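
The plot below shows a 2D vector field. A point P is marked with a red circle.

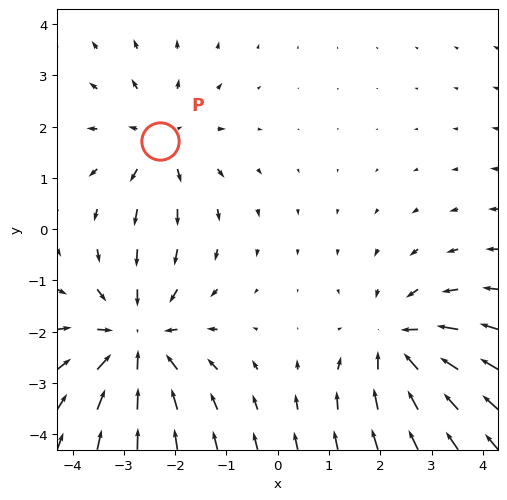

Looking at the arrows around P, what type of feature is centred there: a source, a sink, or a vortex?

At P (-2.3, 1.7) the arrows spread outward. Divergence about +3, curl ≈0 — positive divergence with near-zero curl is a source.

source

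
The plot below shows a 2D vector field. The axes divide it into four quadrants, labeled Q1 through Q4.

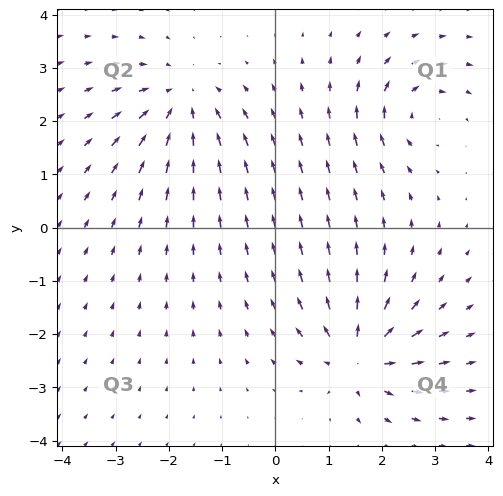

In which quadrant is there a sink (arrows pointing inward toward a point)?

Q2

The sink sits at approximately (-1.8, 2.3), which lies in quadrant Q2. The divergence there is about -4, negative as expected for a sink.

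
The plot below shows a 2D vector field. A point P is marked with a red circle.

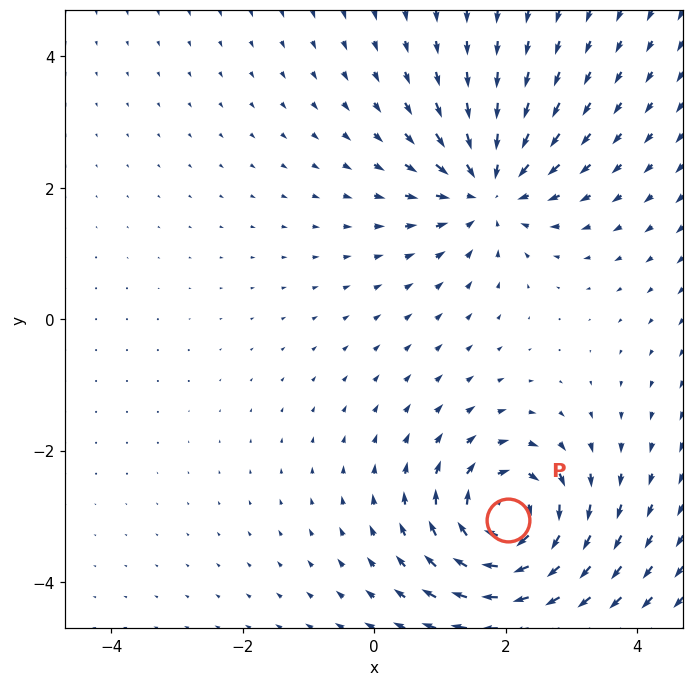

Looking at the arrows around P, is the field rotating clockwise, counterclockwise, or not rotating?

Near P at (2.0, -3.1) the arrows circulate clockwise. The curl (z-component) there is about -7; negative curl means clockwise rotation.

clockwise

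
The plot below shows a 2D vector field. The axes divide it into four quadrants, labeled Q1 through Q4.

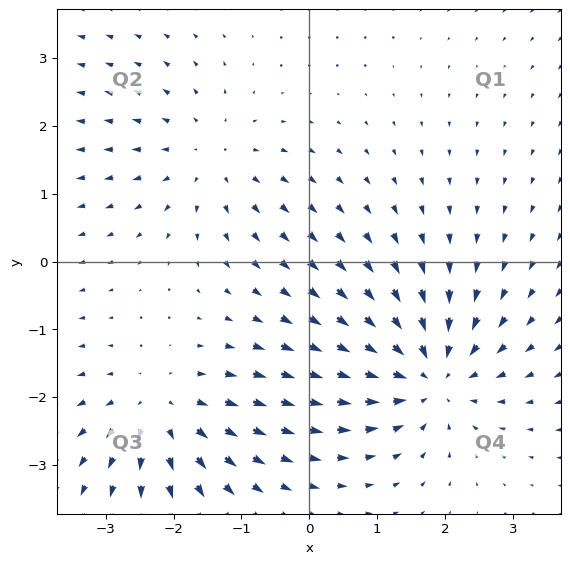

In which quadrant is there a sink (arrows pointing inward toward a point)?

Q4

The sink sits at approximately (1.8, -1.7), which lies in quadrant Q4. The divergence there is about -5, negative as expected for a sink.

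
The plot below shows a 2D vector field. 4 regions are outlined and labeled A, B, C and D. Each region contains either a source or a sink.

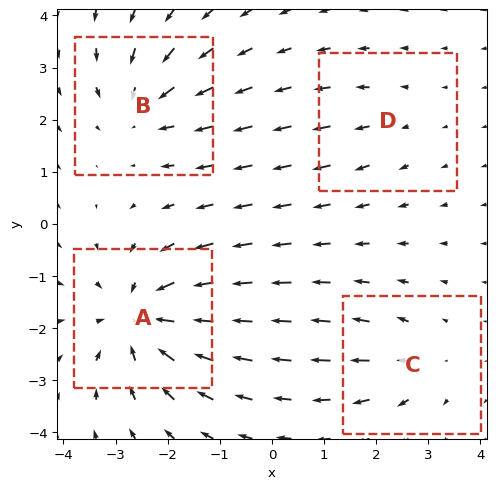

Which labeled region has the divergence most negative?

A

Divergence at each region's feature centre — A: about -6, B: about -4, C: about +3, D: about +2. Region A is most negative.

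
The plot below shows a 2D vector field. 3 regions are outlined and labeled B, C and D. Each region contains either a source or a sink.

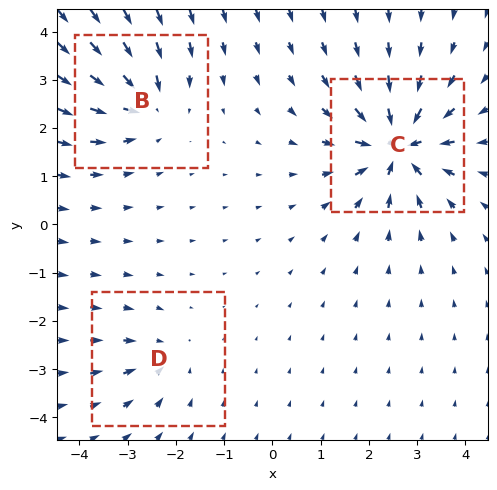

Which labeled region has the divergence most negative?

Divergence at each region's feature centre — B: about -4, C: about -6, D: about -2. Region C is most negative.

C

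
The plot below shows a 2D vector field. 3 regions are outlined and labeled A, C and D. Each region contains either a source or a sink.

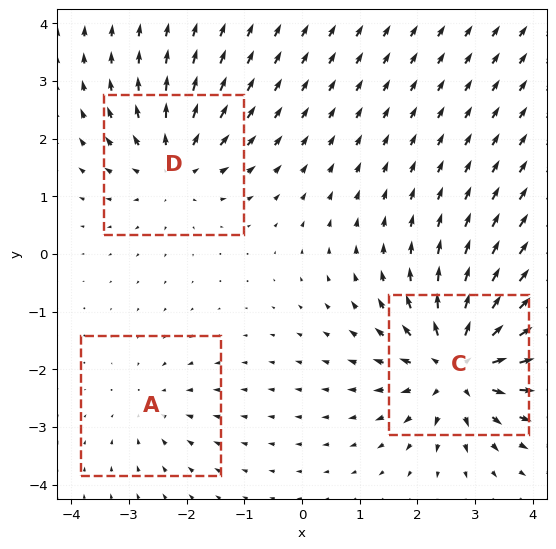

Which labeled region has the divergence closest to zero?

Divergence at each region's feature centre — A: about -2, C: about +6, D: about +4. Region A is closest to zero.

A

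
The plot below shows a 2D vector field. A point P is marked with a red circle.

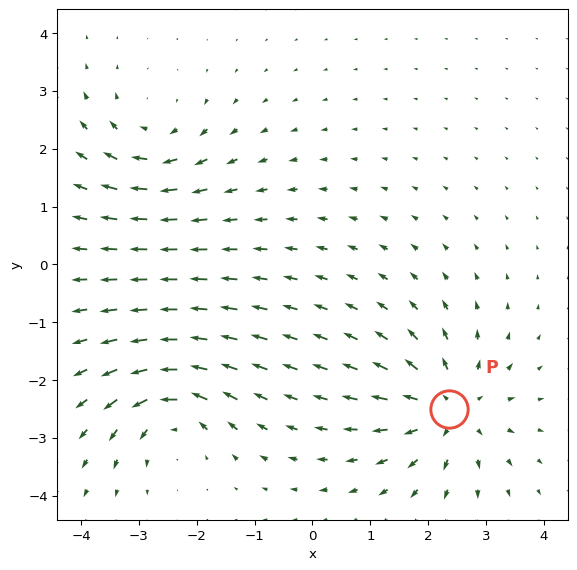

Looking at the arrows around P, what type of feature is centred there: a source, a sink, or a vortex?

At P (2.4, -2.5) the arrows spread outward. Divergence about +5, curl ≈0 — positive divergence with near-zero curl is a source.

source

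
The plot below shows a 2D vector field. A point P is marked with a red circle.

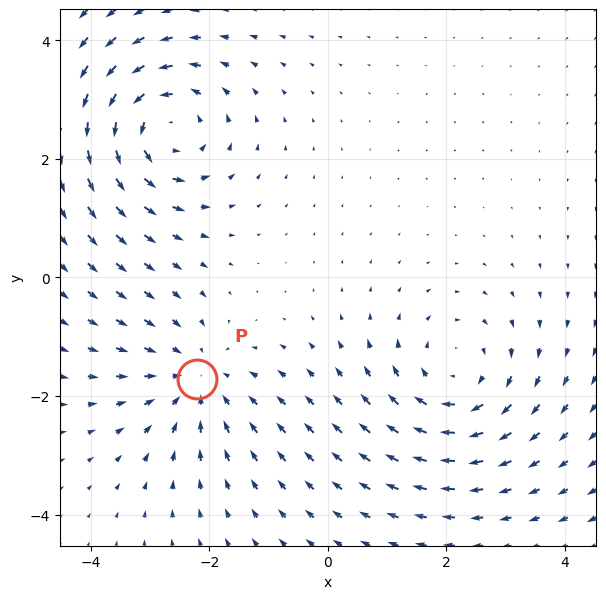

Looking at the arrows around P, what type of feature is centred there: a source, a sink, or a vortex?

At P (-2.2, -1.7) the arrows converge inward. Divergence about -3, curl ≈0 — negative divergence with near-zero curl is a sink.

sink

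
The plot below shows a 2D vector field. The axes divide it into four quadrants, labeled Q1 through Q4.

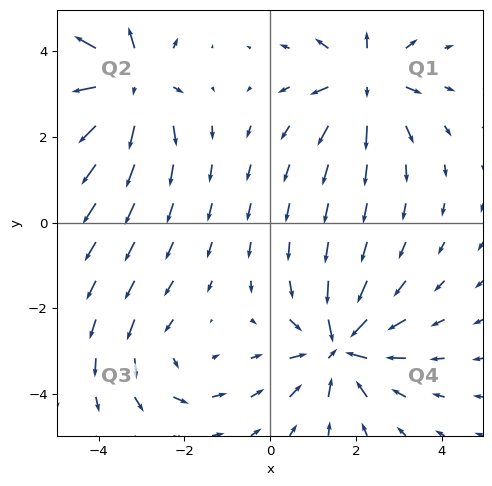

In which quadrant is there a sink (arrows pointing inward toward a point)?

Q4

The sink sits at approximately (1.6, -2.9), which lies in quadrant Q4. The divergence there is about -5, negative as expected for a sink.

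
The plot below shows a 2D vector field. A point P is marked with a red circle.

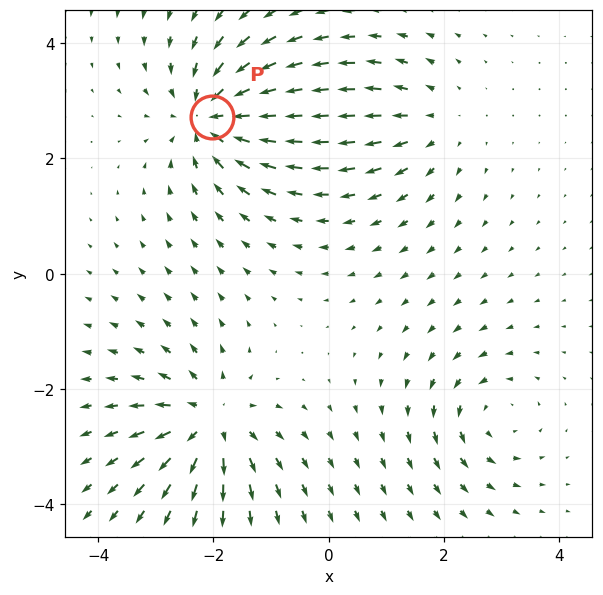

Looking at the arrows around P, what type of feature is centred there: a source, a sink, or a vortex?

sink

At P (-2.0, 2.7) the arrows converge inward. Divergence about -6, curl ≈0 — negative divergence with near-zero curl is a sink.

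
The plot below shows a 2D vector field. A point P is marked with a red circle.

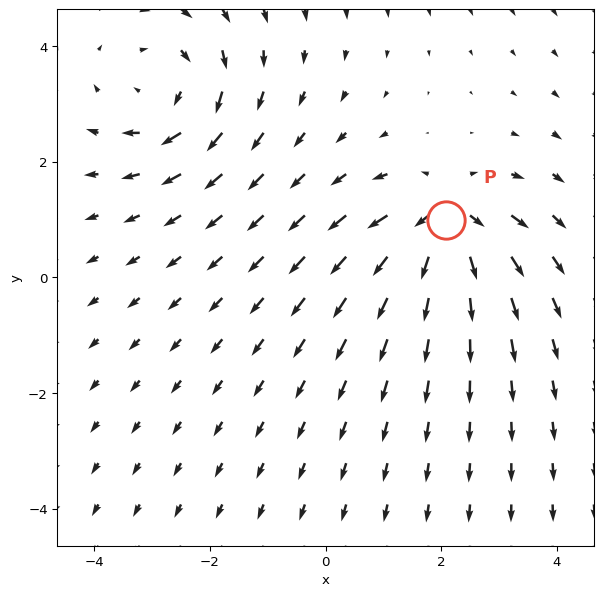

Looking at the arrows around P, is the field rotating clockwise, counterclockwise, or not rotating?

not rotating

Near P at (2.1, 1.0) the arrows show no circulation. The curl there is ≈0.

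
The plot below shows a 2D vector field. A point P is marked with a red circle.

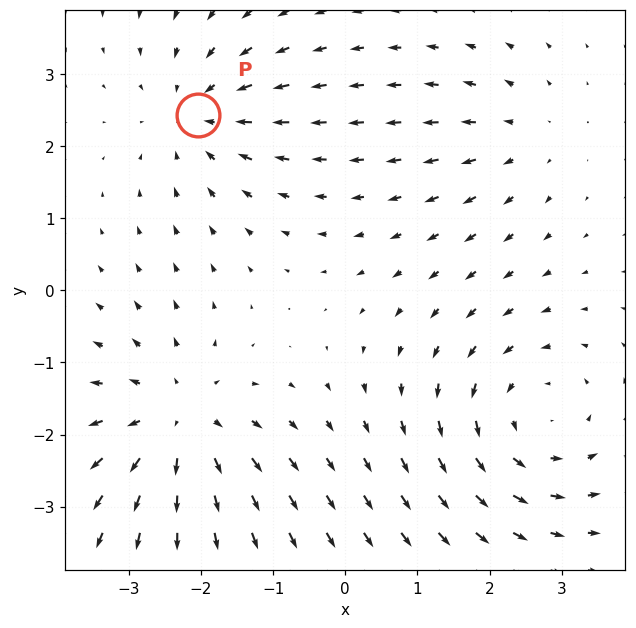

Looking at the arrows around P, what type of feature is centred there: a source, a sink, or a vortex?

At P (-2.0, 2.4) the arrows converge inward. Divergence about -4, curl ≈0 — negative divergence with near-zero curl is a sink.

sink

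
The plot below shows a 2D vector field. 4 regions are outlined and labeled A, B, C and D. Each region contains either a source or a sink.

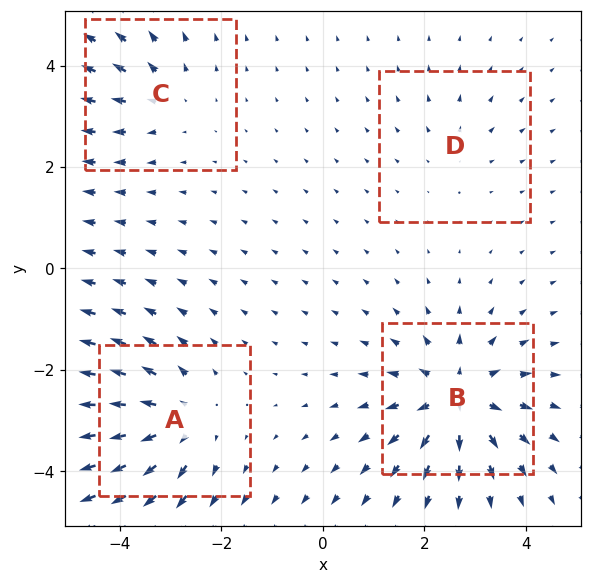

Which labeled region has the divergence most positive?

Divergence at each region's feature centre — A: about +6, B: about +7, C: about +3, D: about +2. Region B is most positive.

B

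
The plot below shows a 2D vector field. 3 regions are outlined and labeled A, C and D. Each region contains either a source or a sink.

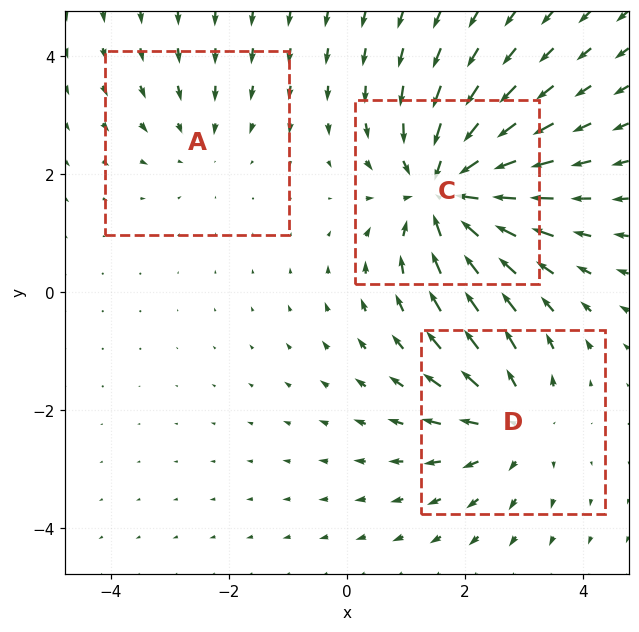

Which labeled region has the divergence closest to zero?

A

Divergence at each region's feature centre — A: about -2, C: about -5, D: about +3. Region A is closest to zero.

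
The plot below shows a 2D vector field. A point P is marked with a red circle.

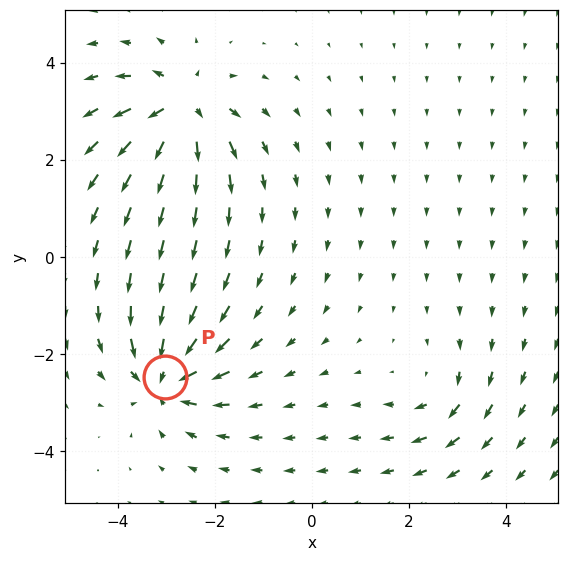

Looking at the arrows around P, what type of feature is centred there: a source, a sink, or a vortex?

At P (-3.0, -2.5) the arrows converge inward. Divergence about -7, curl ≈0 — negative divergence with near-zero curl is a sink.

sink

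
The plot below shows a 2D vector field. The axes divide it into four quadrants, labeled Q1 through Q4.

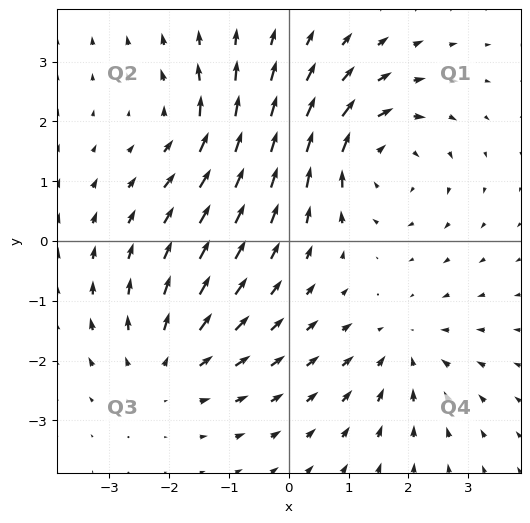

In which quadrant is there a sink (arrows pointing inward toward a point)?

Q4

The sink sits at approximately (1.9, -1.8), which lies in quadrant Q4. The divergence there is about -4, negative as expected for a sink.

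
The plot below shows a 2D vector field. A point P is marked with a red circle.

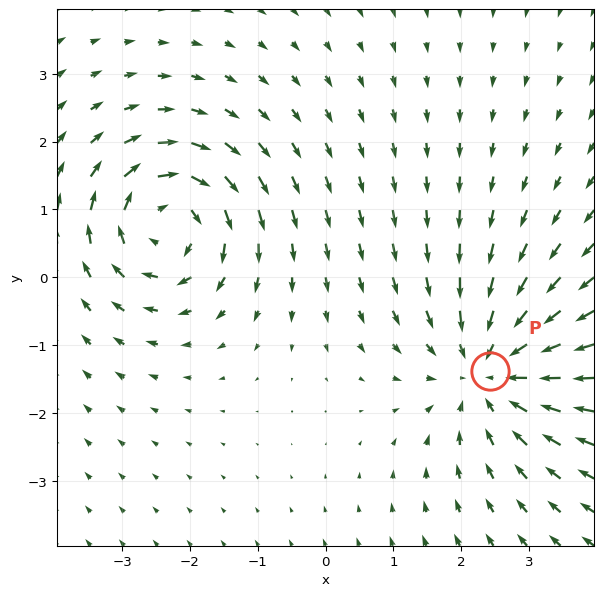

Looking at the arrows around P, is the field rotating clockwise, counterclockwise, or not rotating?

not rotating

Near P at (2.4, -1.4) the arrows show no circulation. The curl there is ≈0.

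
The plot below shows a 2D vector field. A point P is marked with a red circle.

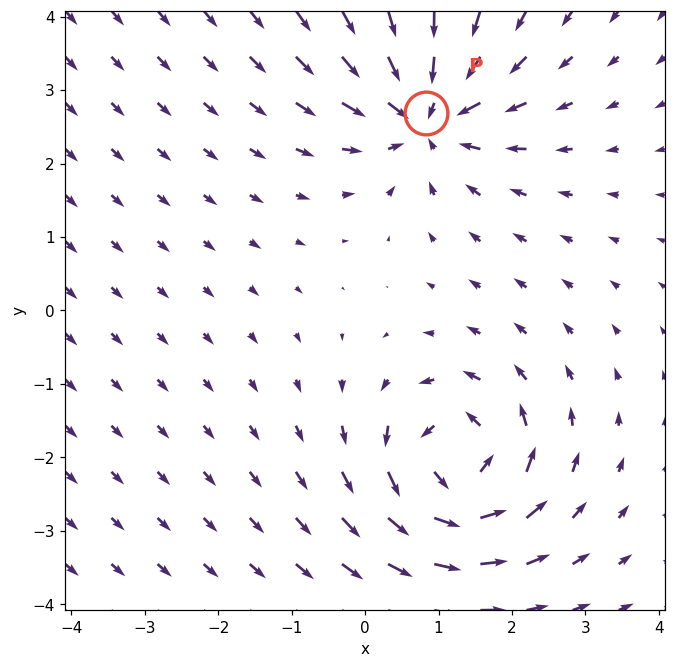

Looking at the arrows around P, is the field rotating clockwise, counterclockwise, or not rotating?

Near P at (0.8, 2.7) the arrows show no circulation. The curl there is ≈0.

not rotating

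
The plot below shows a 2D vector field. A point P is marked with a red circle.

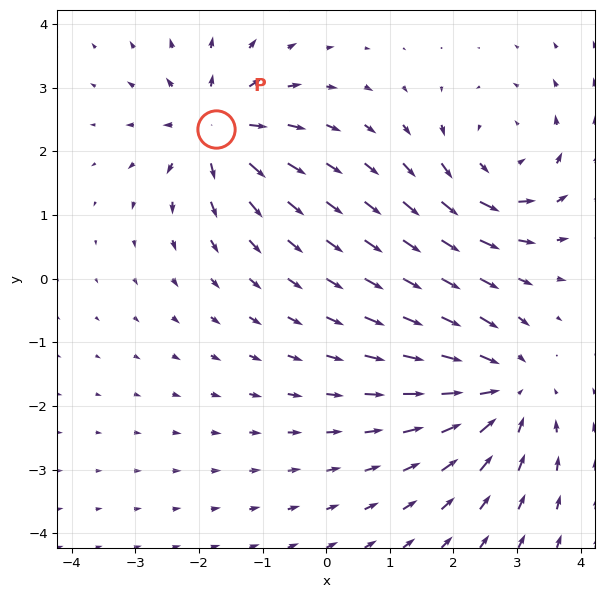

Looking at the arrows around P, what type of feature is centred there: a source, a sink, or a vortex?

At P (-1.7, 2.4) the arrows spread outward. Divergence about +5, curl ≈0 — positive divergence with near-zero curl is a source.

source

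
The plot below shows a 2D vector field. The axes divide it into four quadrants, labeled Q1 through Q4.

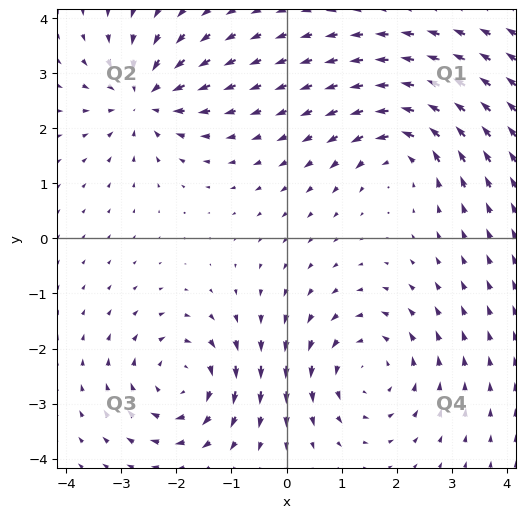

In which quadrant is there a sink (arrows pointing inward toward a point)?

The sink sits at approximately (-2.6, 2.5), which lies in quadrant Q2. The divergence there is about -5, negative as expected for a sink.

Q2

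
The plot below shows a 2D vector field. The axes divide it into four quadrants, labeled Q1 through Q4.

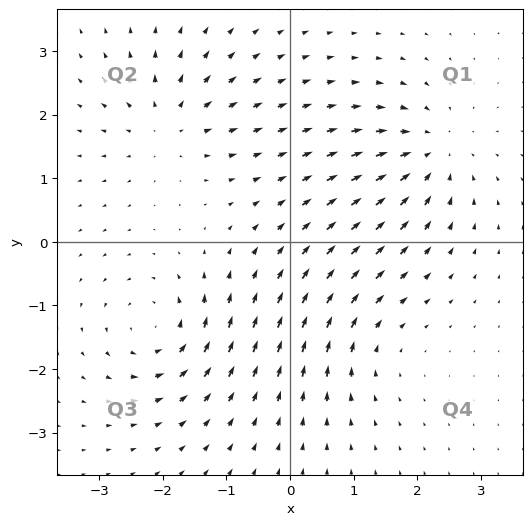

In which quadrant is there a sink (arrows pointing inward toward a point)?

Q1

The sink sits at approximately (2.2, 1.4), which lies in quadrant Q1. The divergence there is about -5, negative as expected for a sink.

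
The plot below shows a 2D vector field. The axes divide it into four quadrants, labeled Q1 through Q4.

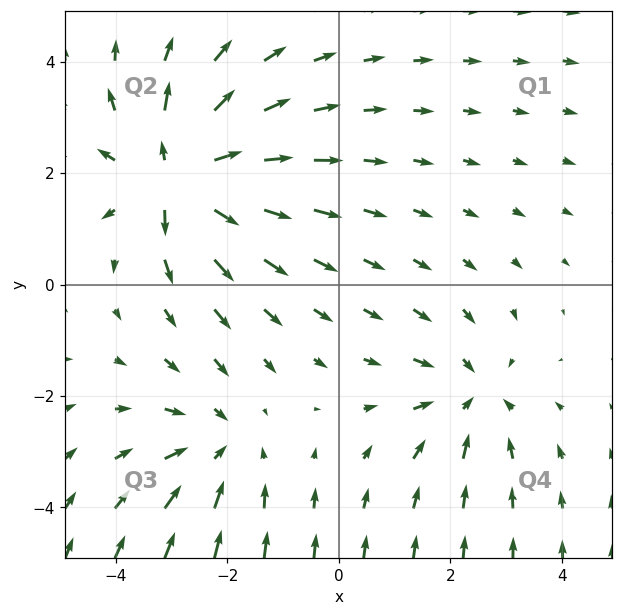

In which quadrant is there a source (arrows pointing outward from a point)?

Q2

The source sits at approximately (-2.9, 2.0), which lies in quadrant Q2. The divergence there is about +5, positive as expected for a source.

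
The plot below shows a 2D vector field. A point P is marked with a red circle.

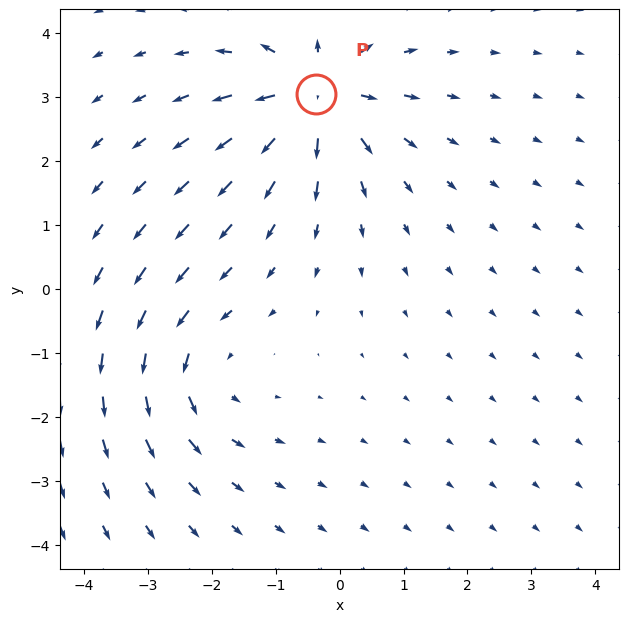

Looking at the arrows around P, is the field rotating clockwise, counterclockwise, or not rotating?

Near P at (-0.4, 3.0) the arrows show no circulation. The curl there is ≈0.

not rotating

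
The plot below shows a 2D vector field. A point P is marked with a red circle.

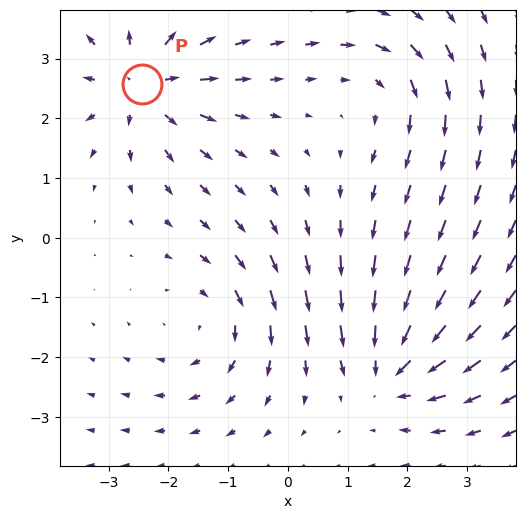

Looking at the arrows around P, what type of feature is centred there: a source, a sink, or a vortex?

source

At P (-2.4, 2.6) the arrows spread outward. Divergence about +6, curl ≈0 — positive divergence with near-zero curl is a source.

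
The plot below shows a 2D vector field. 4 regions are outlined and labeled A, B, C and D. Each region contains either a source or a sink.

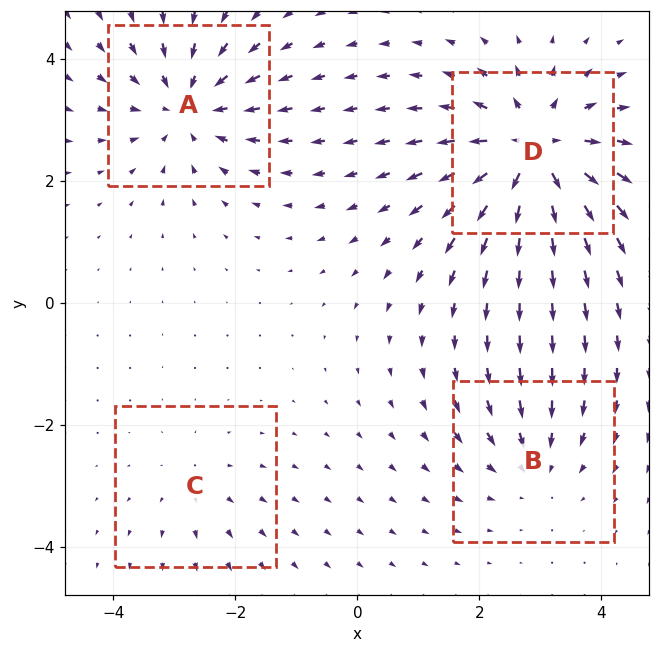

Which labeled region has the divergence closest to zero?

C

Divergence at each region's feature centre — A: about -5, B: about -3, C: about +2, D: about +7. Region C is closest to zero.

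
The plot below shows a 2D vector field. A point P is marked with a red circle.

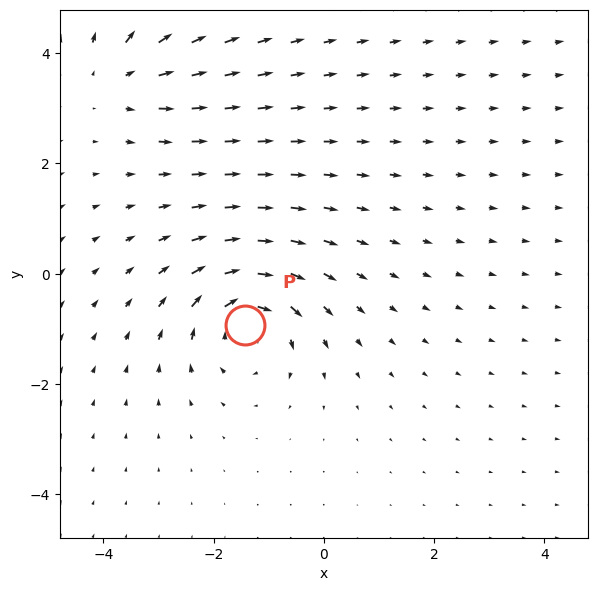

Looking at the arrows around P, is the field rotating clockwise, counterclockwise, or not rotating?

clockwise

Near P at (-1.4, -0.9) the arrows circulate clockwise. The curl (z-component) there is about -4; negative curl means clockwise rotation.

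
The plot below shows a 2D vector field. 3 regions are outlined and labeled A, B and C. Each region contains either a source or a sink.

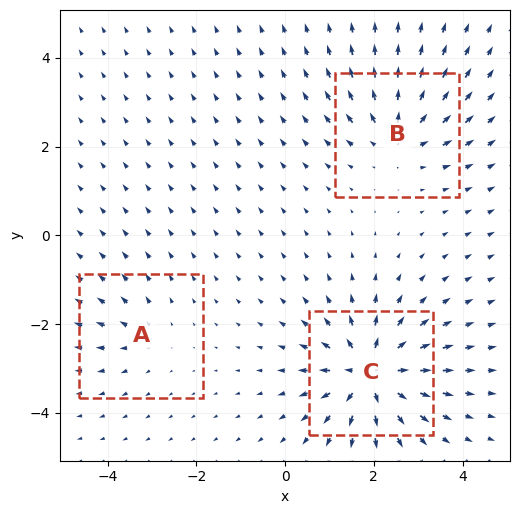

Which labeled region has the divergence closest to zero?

Divergence at each region's feature centre — A: about +2, B: about +4, C: about +7. Region A is closest to zero.

A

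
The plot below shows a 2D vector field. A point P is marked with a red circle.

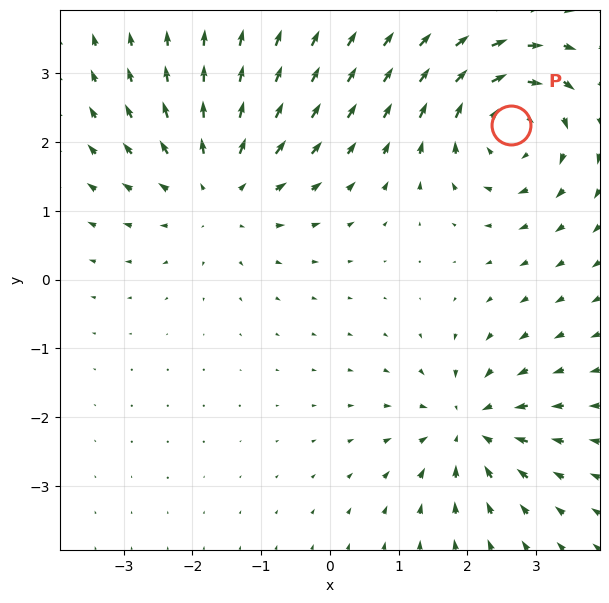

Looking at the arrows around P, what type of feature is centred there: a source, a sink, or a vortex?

At P (2.6, 2.3) the arrows circulate clockwise. Divergence ≈0, curl about -5 — near-zero divergence with nonzero curl is a vortex.

vortex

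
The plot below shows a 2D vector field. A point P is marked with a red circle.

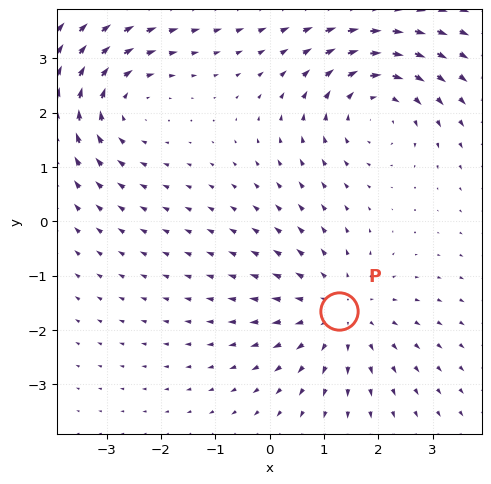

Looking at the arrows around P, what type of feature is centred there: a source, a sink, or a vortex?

source

At P (1.3, -1.7) the arrows spread outward. Divergence about +3, curl ≈0 — positive divergence with near-zero curl is a source.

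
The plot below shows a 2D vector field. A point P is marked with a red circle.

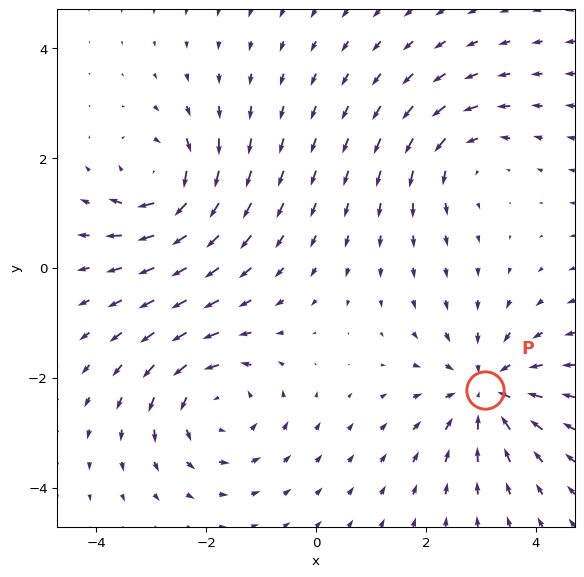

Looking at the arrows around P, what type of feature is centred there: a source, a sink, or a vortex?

sink

At P (3.1, -2.2) the arrows converge inward. Divergence about -5, curl ≈0 — negative divergence with near-zero curl is a sink.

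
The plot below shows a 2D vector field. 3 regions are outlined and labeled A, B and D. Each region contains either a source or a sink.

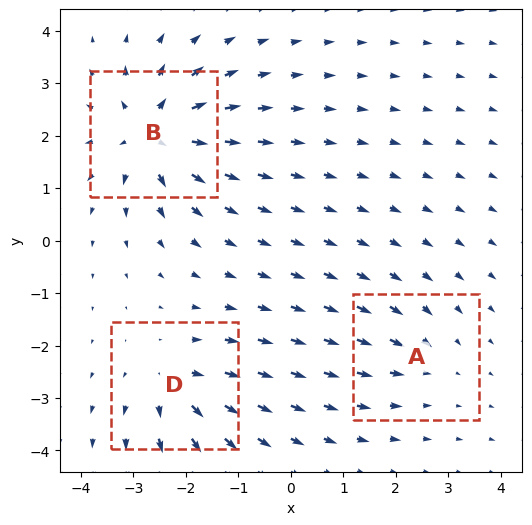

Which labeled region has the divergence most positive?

B

Divergence at each region's feature centre — A: about -2, B: about +6, D: about +4. Region B is most positive.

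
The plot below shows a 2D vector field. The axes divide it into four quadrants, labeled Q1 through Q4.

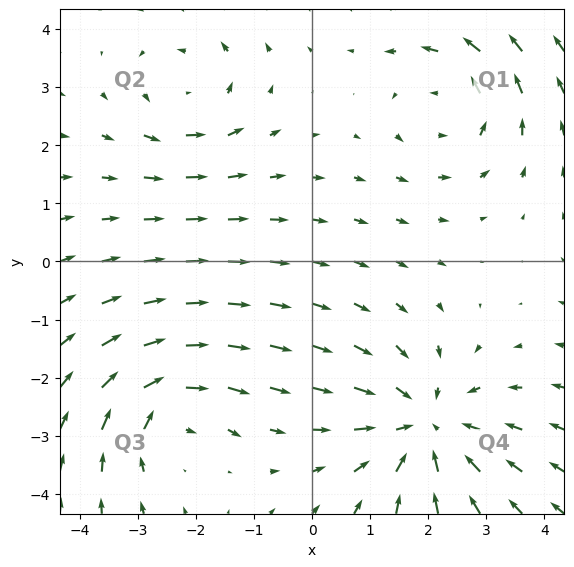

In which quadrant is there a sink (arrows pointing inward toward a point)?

The sink sits at approximately (2.0, -2.8), which lies in quadrant Q4. The divergence there is about -4, negative as expected for a sink.

Q4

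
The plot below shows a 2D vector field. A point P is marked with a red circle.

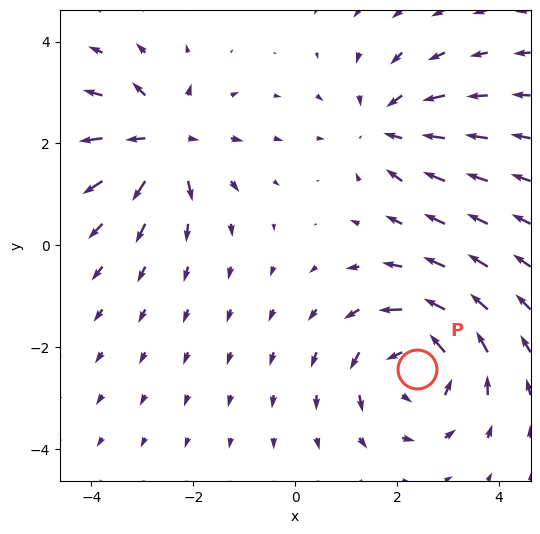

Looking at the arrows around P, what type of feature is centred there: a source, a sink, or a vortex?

At P (2.4, -2.4) the arrows circulate counterclockwise. Divergence ≈0, curl about +4 — near-zero divergence with nonzero curl is a vortex.

vortex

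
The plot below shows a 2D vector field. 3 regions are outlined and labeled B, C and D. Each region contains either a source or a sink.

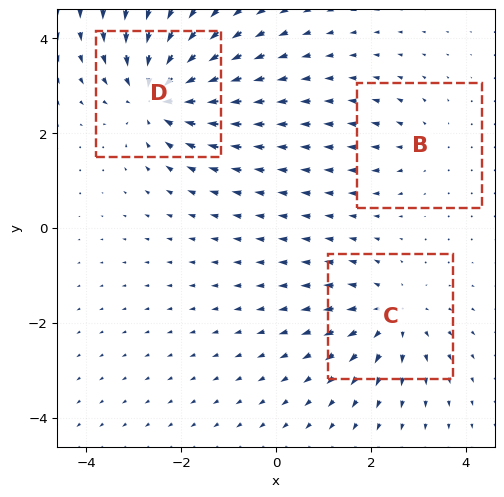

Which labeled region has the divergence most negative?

D

Divergence at each region's feature centre — B: about +2, C: about +3, D: about -5. Region D is most negative.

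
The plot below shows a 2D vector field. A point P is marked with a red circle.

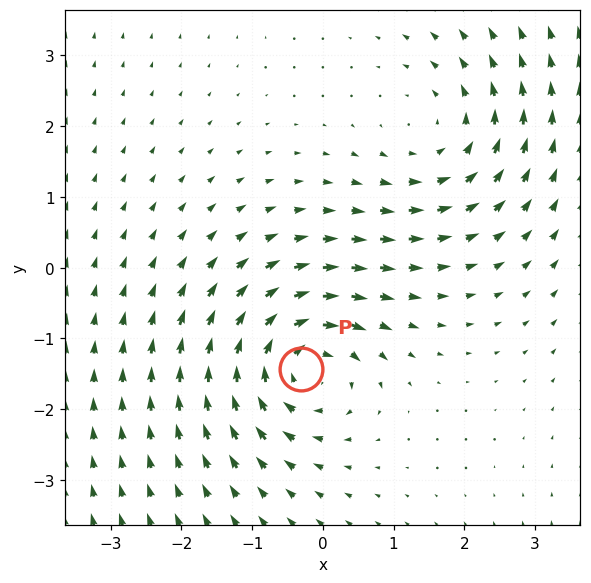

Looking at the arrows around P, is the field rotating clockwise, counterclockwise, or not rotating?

clockwise

Near P at (-0.3, -1.4) the arrows circulate clockwise. The curl (z-component) there is about -5; negative curl means clockwise rotation.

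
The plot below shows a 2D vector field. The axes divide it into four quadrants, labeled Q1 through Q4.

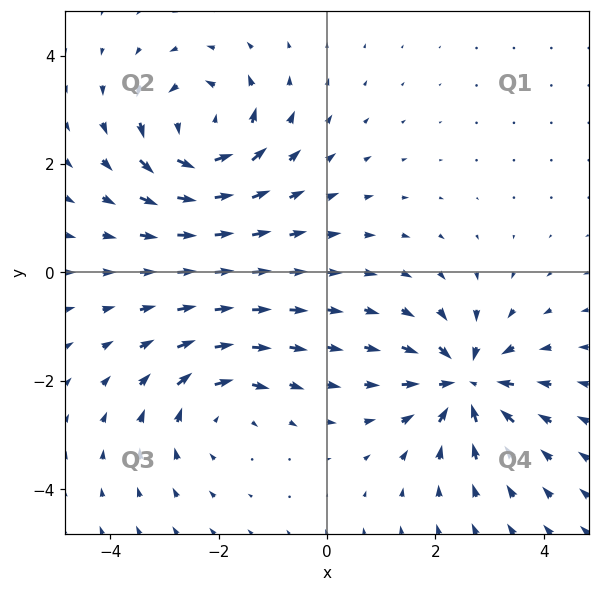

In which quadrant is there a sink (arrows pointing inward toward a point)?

The sink sits at approximately (2.6, -2.0), which lies in quadrant Q4. The divergence there is about -5, negative as expected for a sink.

Q4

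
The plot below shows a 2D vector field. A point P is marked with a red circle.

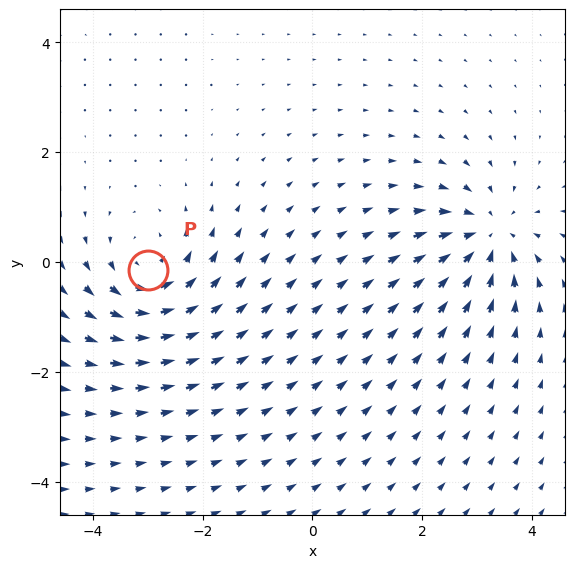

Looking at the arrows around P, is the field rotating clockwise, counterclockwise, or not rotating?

Near P at (-3.0, -0.1) the arrows circulate counterclockwise. The curl (z-component) there is about +5; positive curl means counterclockwise rotation.

counterclockwise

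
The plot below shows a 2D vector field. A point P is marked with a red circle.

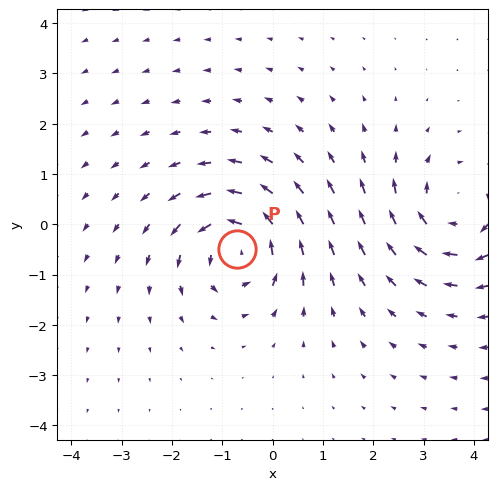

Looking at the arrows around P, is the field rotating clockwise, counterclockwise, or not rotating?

Near P at (-0.7, -0.5) the arrows circulate counterclockwise. The curl (z-component) there is about +4; positive curl means counterclockwise rotation.

counterclockwise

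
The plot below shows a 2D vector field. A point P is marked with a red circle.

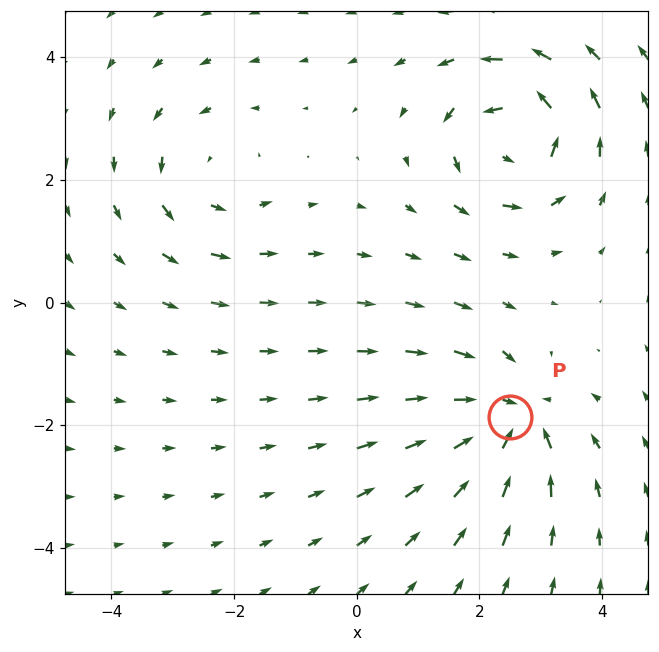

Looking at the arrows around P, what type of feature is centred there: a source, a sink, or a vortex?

sink

At P (2.5, -1.9) the arrows converge inward. Divergence about -5, curl ≈0 — negative divergence with near-zero curl is a sink.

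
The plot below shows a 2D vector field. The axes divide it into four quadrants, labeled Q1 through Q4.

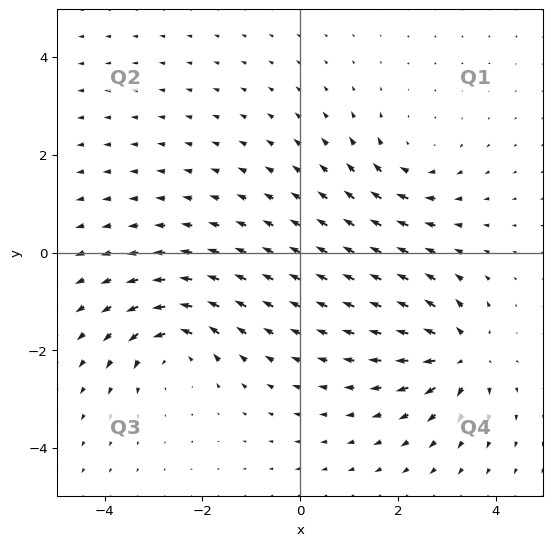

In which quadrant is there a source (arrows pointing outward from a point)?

The source sits at approximately (3.3, -2.1), which lies in quadrant Q4. The divergence there is about +6, positive as expected for a source.

Q4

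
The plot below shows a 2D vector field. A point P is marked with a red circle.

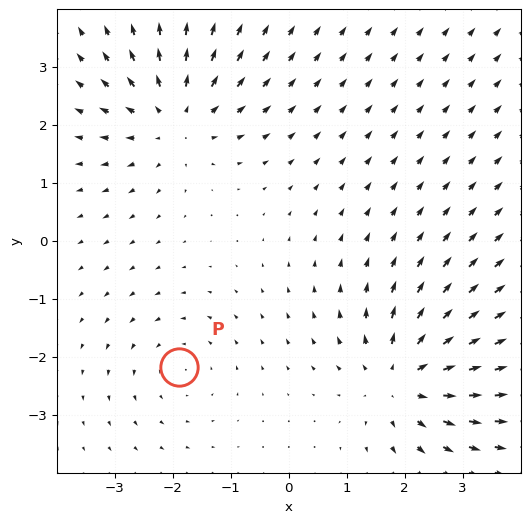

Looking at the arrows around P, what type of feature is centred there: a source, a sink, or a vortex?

vortex

At P (-1.9, -2.2) the arrows circulate counterclockwise. Divergence ≈0, curl about +3 — near-zero divergence with nonzero curl is a vortex.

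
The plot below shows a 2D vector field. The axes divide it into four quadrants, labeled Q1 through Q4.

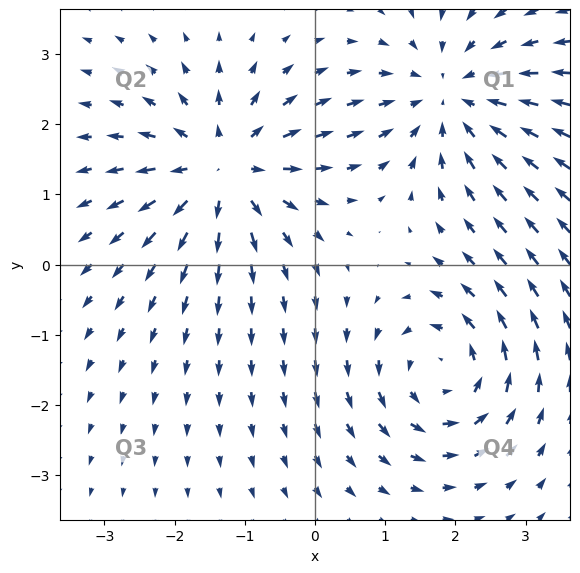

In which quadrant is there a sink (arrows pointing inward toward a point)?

The sink sits at approximately (1.9, 2.4), which lies in quadrant Q1. The divergence there is about -3, negative as expected for a sink.

Q1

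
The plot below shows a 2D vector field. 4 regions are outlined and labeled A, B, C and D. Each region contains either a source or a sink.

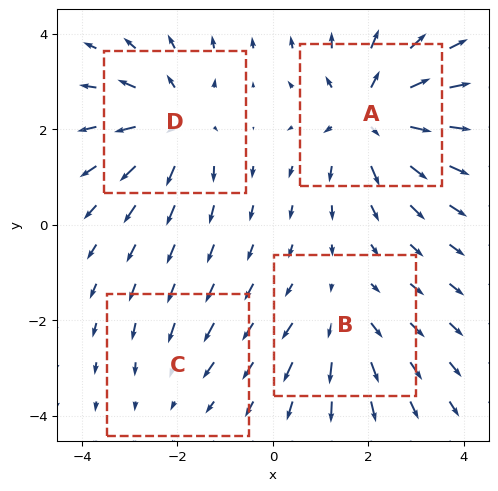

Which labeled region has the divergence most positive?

A

Divergence at each region's feature centre — A: about +6, B: about +3, C: about -2, D: about +5. Region A is most positive.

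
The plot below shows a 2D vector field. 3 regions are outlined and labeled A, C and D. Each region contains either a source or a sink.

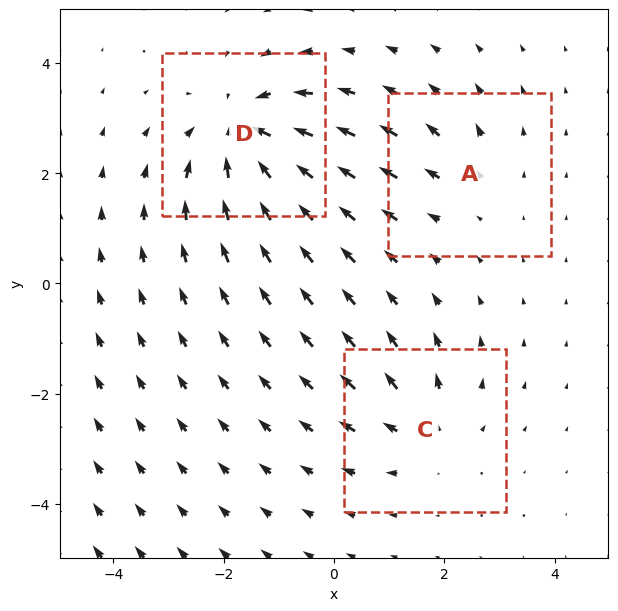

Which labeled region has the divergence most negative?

D

Divergence at each region's feature centre — A: about +2, C: about +3, D: about -5. Region D is most negative.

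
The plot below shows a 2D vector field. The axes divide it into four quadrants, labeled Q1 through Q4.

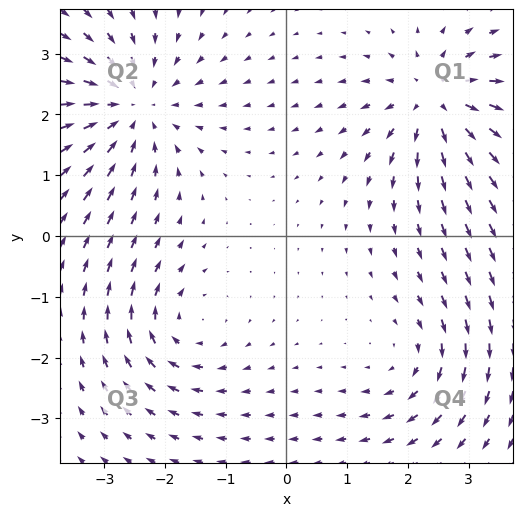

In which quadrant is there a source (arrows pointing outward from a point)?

The source sits at approximately (2.5, 2.2), which lies in quadrant Q1. The divergence there is about +5, positive as expected for a source.

Q1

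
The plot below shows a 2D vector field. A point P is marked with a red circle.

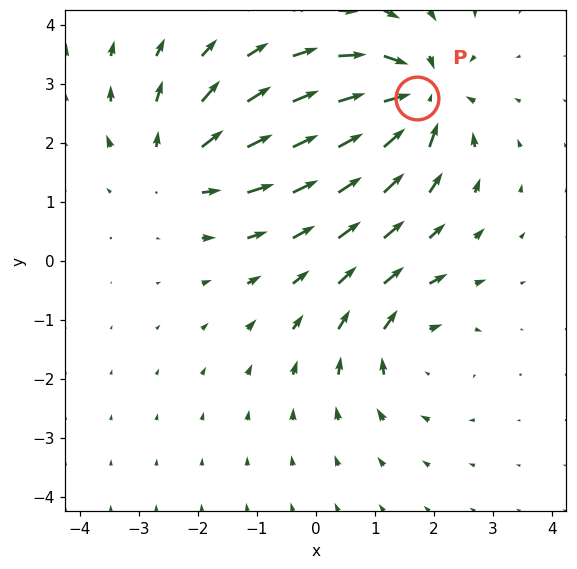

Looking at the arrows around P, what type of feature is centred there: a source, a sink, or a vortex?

At P (1.7, 2.8) the arrows converge inward. Divergence about -5, curl ≈0 — negative divergence with near-zero curl is a sink.

sink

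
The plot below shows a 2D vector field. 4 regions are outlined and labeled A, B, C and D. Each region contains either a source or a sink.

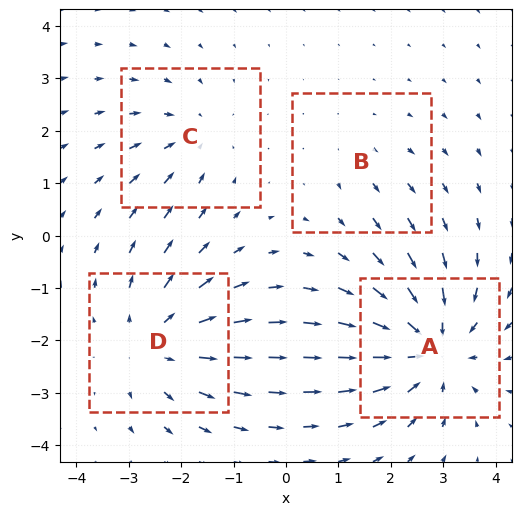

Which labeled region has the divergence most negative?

Divergence at each region's feature centre — A: about -5, B: about +2, C: about -3, D: about +4. Region A is most negative.

A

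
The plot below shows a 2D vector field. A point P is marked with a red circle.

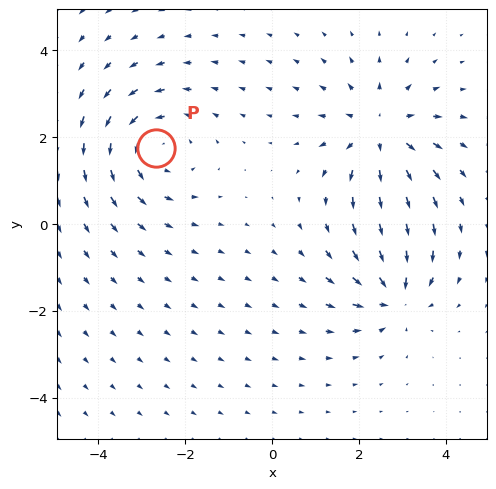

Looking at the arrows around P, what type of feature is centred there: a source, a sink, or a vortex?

At P (-2.7, 1.7) the arrows circulate counterclockwise. Divergence ≈0, curl about +3 — near-zero divergence with nonzero curl is a vortex.

vortex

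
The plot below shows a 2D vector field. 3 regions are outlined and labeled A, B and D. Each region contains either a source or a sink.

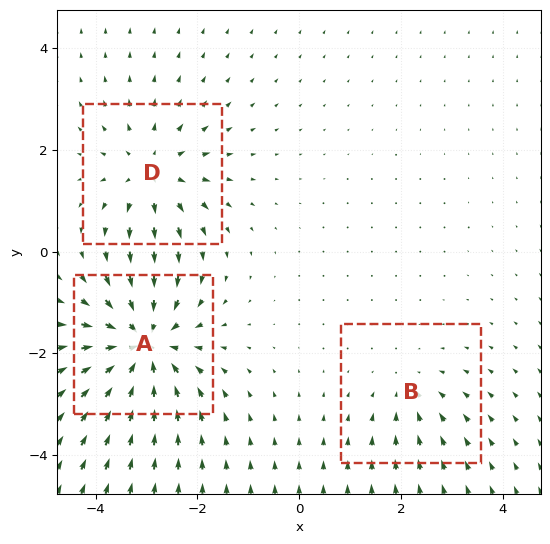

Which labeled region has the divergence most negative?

A

Divergence at each region's feature centre — A: about -5, B: about -2, D: about +3. Region A is most negative.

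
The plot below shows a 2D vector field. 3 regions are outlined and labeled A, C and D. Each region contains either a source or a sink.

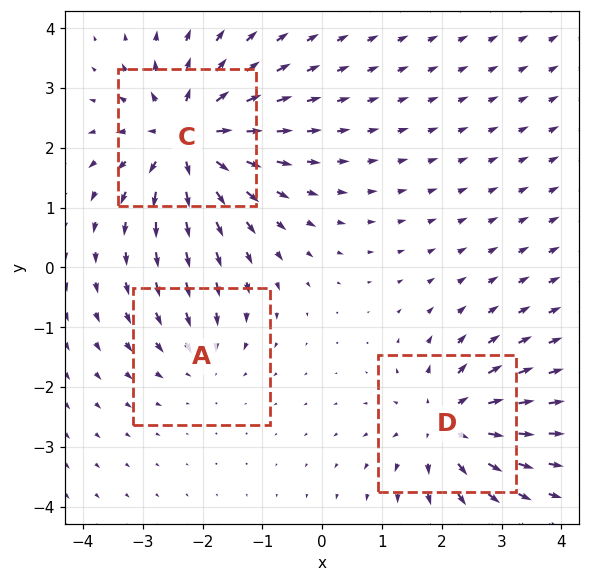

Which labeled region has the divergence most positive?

Divergence at each region's feature centre — A: about -2, C: about +6, D: about +4. Region C is most positive.

C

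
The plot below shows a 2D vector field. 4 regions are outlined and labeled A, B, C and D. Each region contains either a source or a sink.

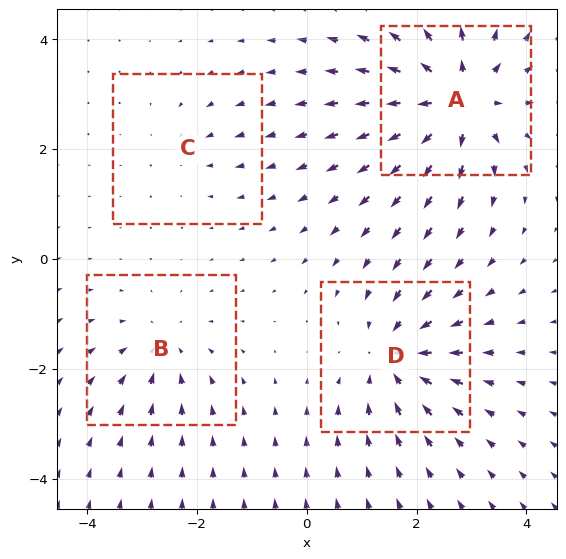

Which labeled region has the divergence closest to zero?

Divergence at each region's feature centre — A: about +7, B: about -4, C: about -2, D: about -5. Region C is closest to zero.

C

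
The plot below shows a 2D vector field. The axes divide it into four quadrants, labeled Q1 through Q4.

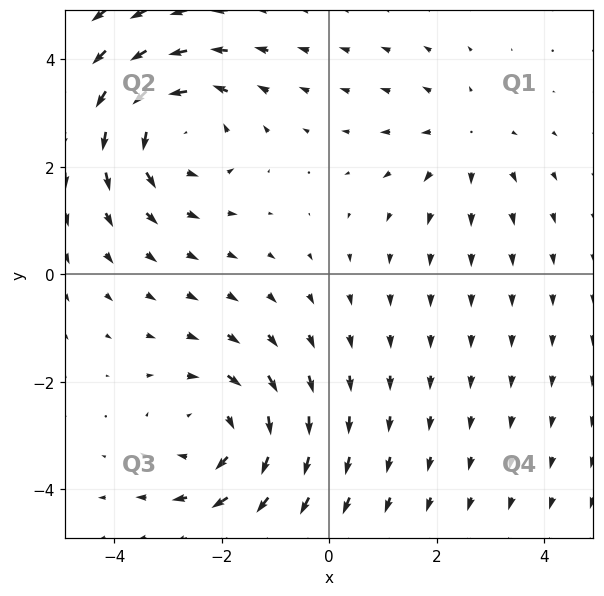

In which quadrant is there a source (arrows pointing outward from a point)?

Q1

The source sits at approximately (2.5, 2.5), which lies in quadrant Q1. The divergence there is about +2, positive as expected for a source.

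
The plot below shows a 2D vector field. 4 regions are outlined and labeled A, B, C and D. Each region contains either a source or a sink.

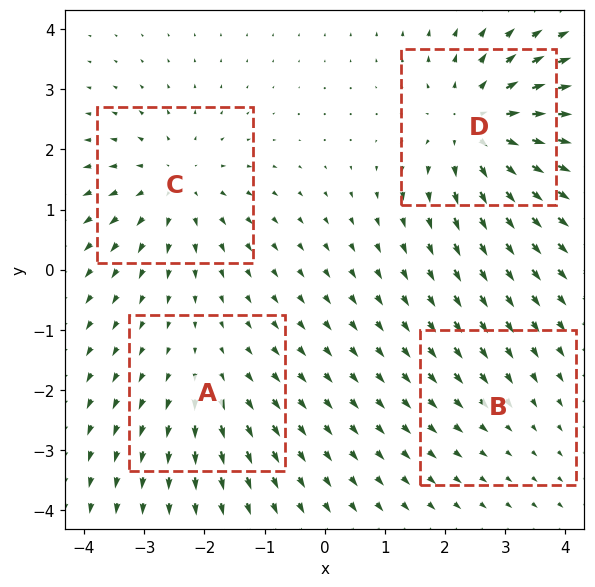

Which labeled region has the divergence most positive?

Divergence at each region's feature centre — A: about +3, B: about -2, C: about +5, D: about +7. Region D is most positive.

D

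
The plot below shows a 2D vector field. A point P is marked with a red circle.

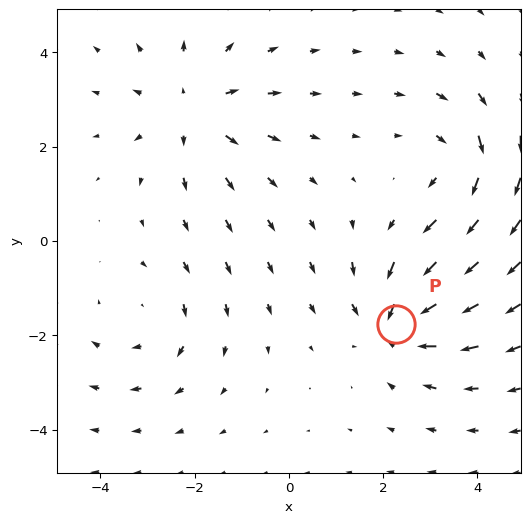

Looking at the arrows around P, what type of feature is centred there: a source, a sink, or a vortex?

At P (2.3, -1.8) the arrows converge inward. Divergence about -4, curl ≈0 — negative divergence with near-zero curl is a sink.

sink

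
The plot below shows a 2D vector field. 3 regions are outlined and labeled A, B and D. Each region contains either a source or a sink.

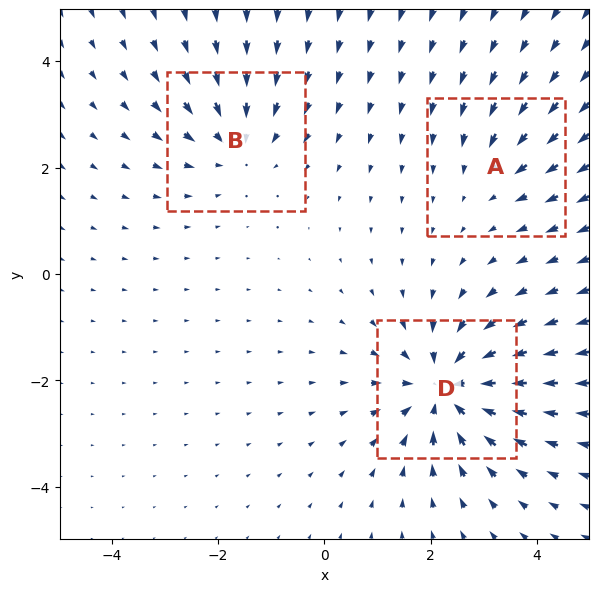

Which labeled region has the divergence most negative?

D

Divergence at each region's feature centre — A: about -2, B: about -3, D: about -5. Region D is most negative.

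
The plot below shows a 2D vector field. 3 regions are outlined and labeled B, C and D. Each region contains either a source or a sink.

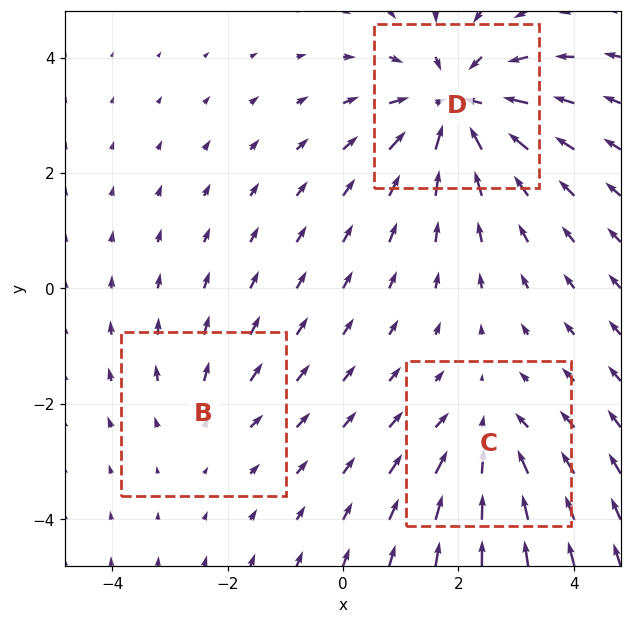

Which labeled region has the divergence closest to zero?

Divergence at each region's feature centre — B: about +2, C: about -3, D: about -4. Region B is closest to zero.

B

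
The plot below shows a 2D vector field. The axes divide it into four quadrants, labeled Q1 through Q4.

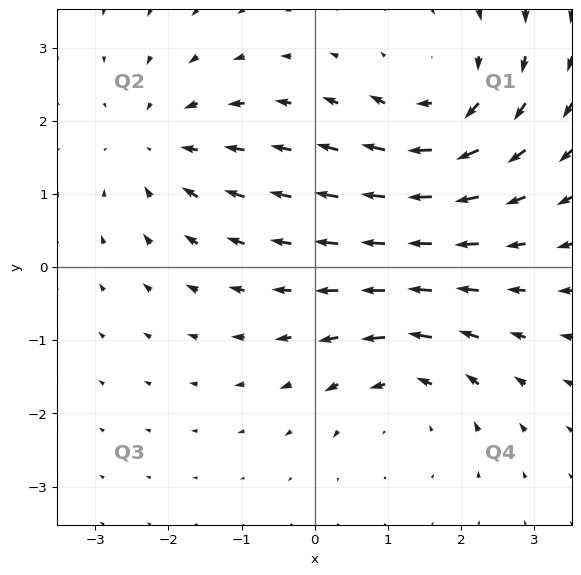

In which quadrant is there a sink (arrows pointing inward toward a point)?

The sink sits at approximately (-2.1, 1.7), which lies in quadrant Q2. The divergence there is about -3, negative as expected for a sink.

Q2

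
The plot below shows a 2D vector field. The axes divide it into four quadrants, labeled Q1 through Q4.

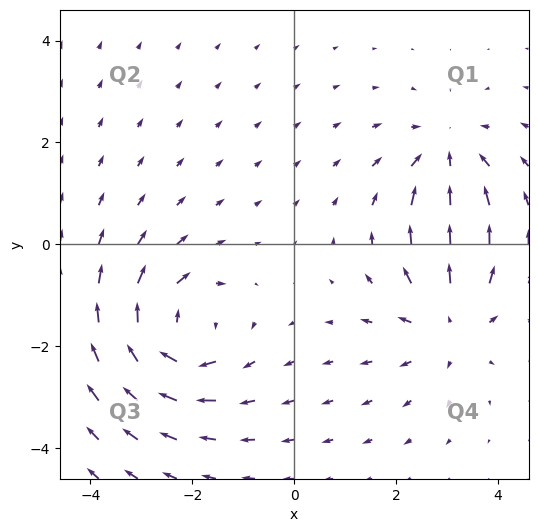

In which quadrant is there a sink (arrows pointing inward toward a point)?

The sink sits at approximately (3.0, 1.8), which lies in quadrant Q1. The divergence there is about -4, negative as expected for a sink.

Q1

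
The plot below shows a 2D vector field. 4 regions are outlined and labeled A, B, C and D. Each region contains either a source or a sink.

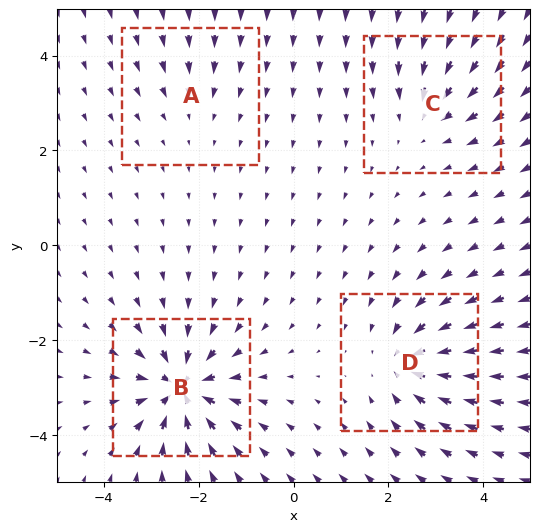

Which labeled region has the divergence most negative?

B

Divergence at each region's feature centre — A: about -2, B: about -8, C: about -4, D: about -6. Region B is most negative.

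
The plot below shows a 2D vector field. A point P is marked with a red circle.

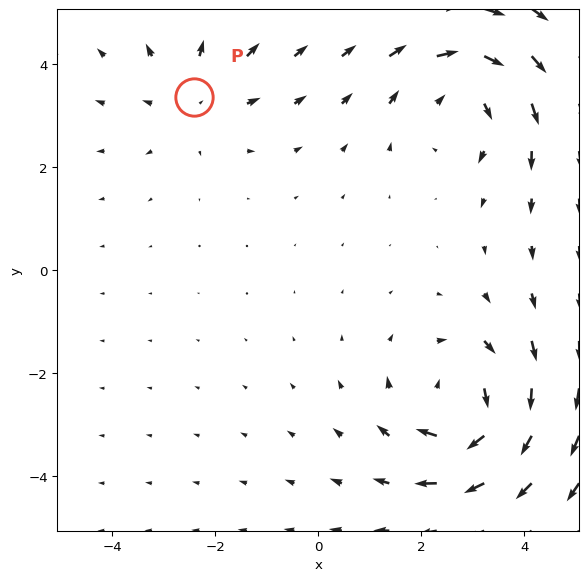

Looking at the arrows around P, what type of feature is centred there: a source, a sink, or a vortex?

source

At P (-2.4, 3.3) the arrows spread outward. Divergence about +2, curl ≈0 — positive divergence with near-zero curl is a source.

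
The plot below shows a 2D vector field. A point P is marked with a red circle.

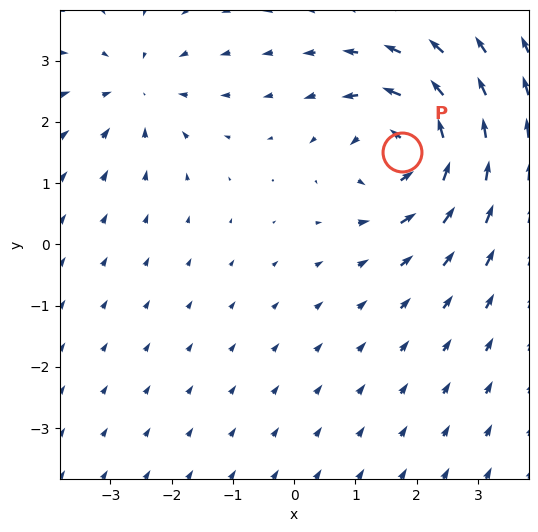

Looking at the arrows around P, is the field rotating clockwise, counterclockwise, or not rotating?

Near P at (1.8, 1.5) the arrows circulate counterclockwise. The curl (z-component) there is about +6; positive curl means counterclockwise rotation.

counterclockwise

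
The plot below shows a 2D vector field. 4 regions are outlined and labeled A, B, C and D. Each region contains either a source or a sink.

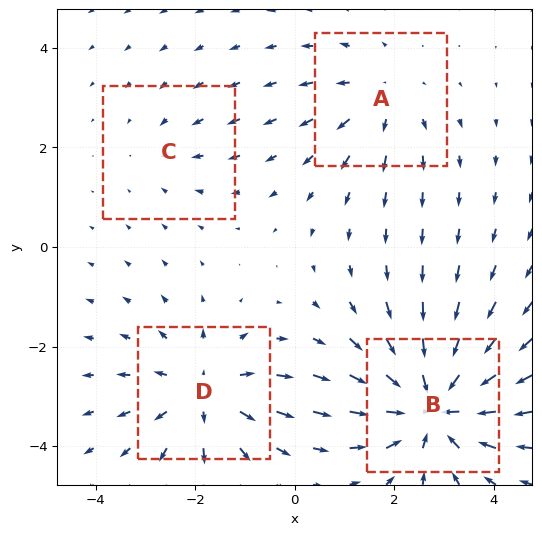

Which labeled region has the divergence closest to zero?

C

Divergence at each region's feature centre — A: about +3, B: about -7, C: about -2, D: about +5. Region C is closest to zero.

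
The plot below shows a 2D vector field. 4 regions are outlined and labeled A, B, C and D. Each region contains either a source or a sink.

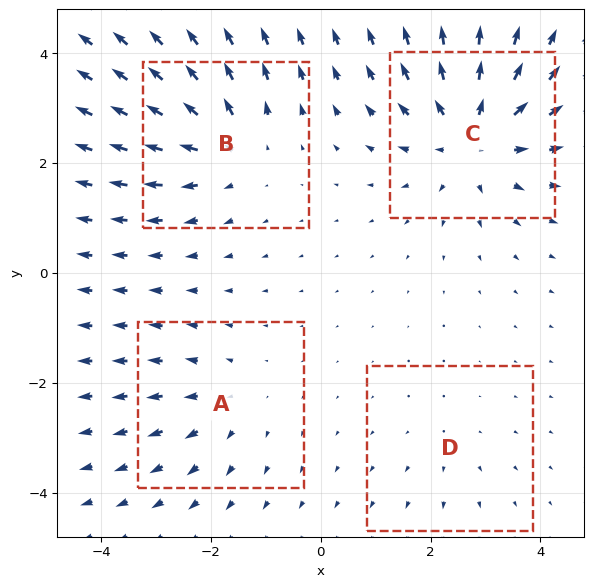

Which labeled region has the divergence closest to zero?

D

Divergence at each region's feature centre — A: about +3, B: about +5, C: about +6, D: about +2. Region D is closest to zero.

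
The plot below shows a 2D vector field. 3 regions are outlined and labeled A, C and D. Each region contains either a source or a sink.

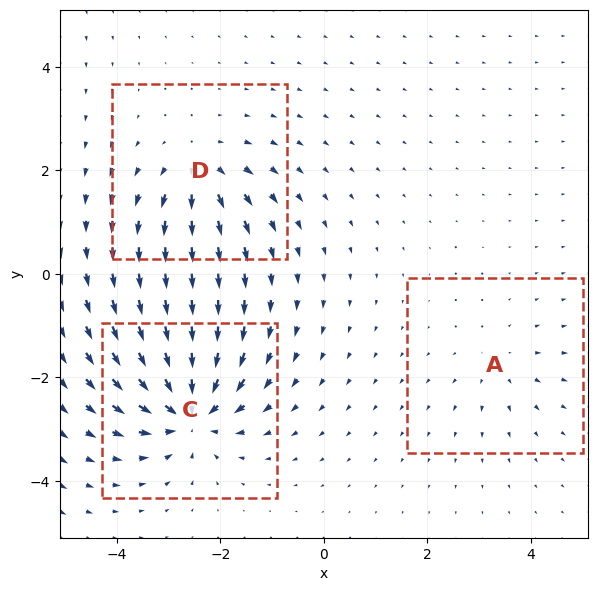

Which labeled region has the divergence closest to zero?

Divergence at each region's feature centre — A: about +2, C: about -6, D: about +4. Region A is closest to zero.

A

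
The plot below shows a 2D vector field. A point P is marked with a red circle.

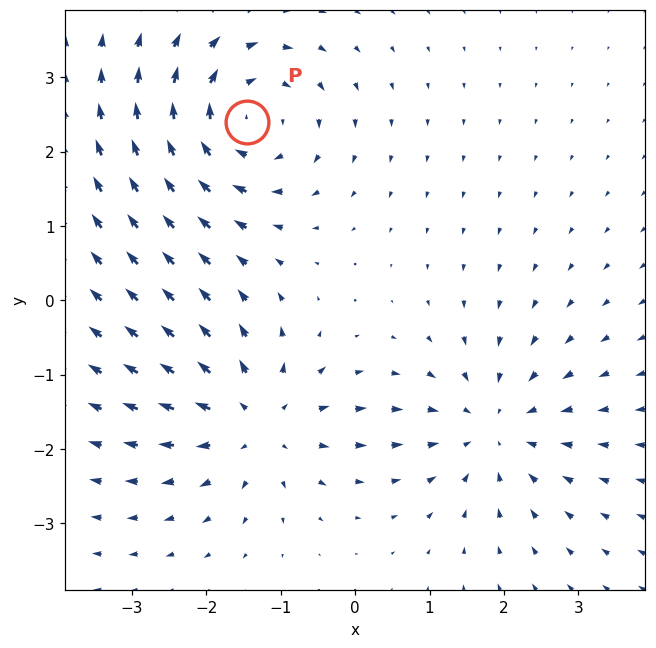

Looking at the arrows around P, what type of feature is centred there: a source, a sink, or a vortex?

At P (-1.5, 2.4) the arrows circulate clockwise. Divergence ≈0, curl about -3 — near-zero divergence with nonzero curl is a vortex.

vortex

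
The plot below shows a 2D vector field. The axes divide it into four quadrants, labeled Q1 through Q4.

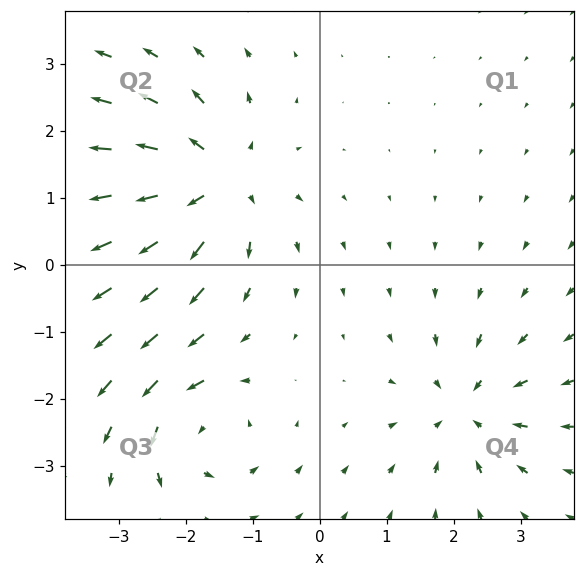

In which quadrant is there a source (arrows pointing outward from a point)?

Q2

The source sits at approximately (-1.6, 1.2), which lies in quadrant Q2. The divergence there is about +6, positive as expected for a source.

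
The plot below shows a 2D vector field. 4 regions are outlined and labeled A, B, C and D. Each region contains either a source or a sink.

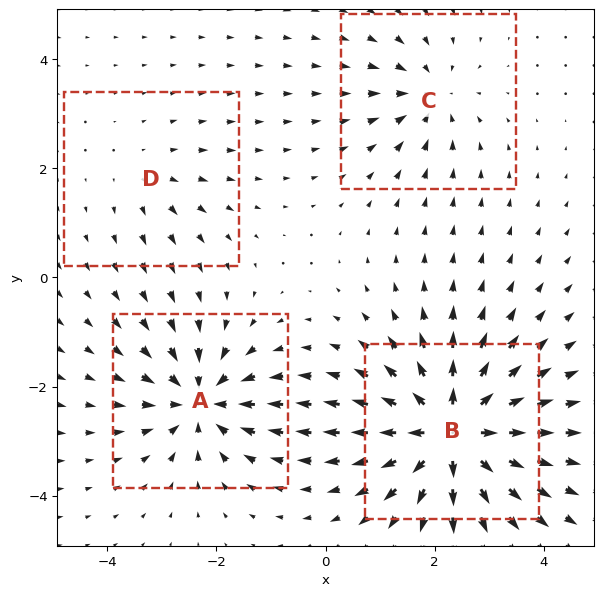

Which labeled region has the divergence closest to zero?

Divergence at each region's feature centre — A: about -6, B: about +8, C: about -4, D: about +2. Region D is closest to zero.

D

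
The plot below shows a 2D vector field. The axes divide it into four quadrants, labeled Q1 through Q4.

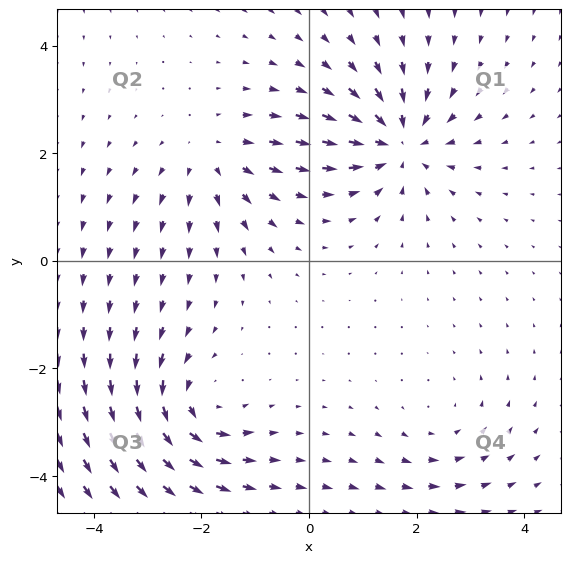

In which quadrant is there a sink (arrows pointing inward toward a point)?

Q1

The sink sits at approximately (1.7, 2.2), which lies in quadrant Q1. The divergence there is about -5, negative as expected for a sink.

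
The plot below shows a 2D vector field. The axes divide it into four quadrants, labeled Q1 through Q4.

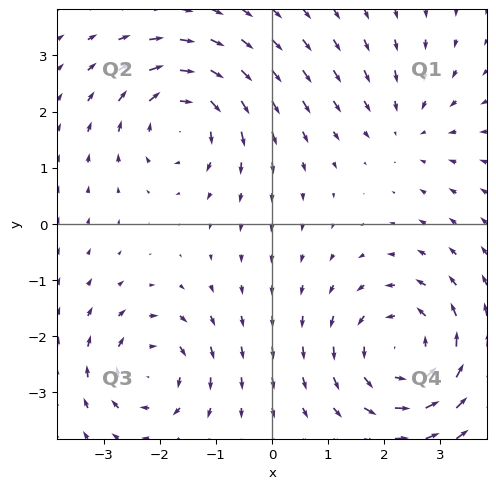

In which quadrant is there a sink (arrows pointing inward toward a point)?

The sink sits at approximately (2.4, 1.7), which lies in quadrant Q1. The divergence there is about -2, negative as expected for a sink.

Q1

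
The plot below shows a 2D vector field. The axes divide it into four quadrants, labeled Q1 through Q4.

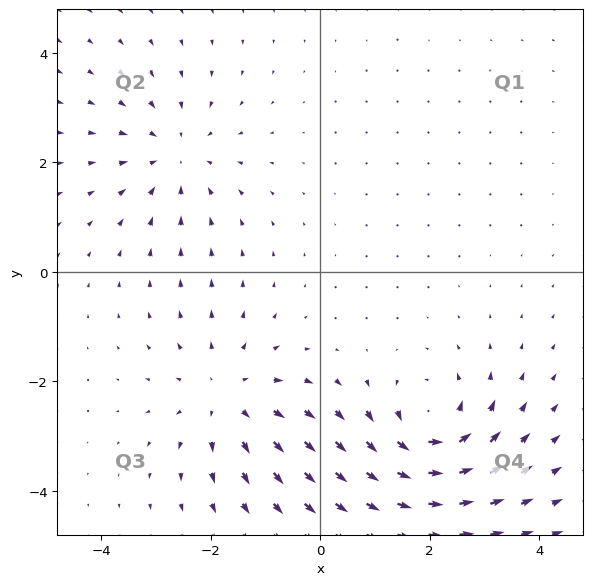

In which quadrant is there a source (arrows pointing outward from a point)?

The source sits at approximately (-1.7, -2.3), which lies in quadrant Q3. The divergence there is about +3, positive as expected for a source.

Q3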